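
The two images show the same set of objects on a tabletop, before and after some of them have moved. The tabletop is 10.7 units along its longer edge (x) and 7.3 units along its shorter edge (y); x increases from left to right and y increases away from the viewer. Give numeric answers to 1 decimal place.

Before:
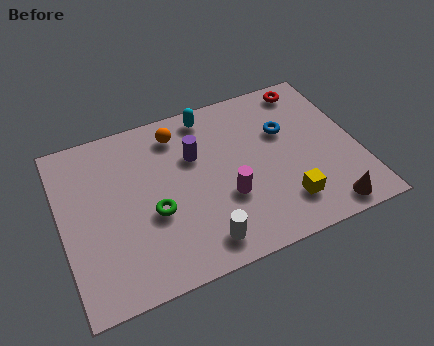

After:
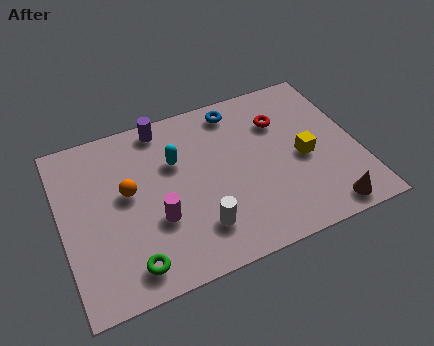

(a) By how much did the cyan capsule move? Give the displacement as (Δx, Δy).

(-1.4, -1.6)

The cyan capsule was at about (5.6, 6.4) and moved to about (4.2, 4.8).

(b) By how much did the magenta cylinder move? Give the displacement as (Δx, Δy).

(-2.5, 0.0)

From the two frames, the magenta cylinder sits at roughly (5.8, 2.6) before and (3.3, 2.6) after.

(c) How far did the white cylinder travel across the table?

0.6

The white cylinder moved from about (4.7, 1.1) to (4.7, 1.7), a distance of √(0.0² + 0.6²) ≈ 0.6.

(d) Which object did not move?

the brown cone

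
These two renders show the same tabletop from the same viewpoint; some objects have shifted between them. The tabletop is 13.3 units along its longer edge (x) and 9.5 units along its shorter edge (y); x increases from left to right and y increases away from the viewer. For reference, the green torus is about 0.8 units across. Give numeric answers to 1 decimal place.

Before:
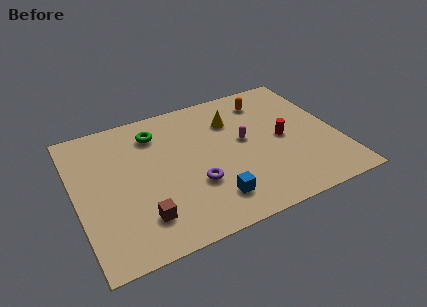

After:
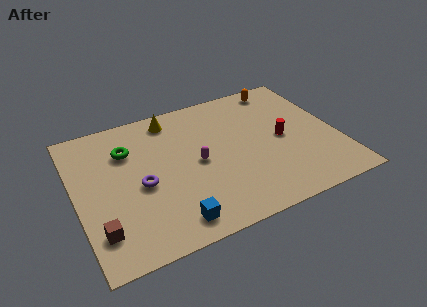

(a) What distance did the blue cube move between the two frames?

2.2

The blue cube was near (6.5, 1.9) before and (4.4, 1.3) after, so it travelled √(2.1² + 0.6²) ≈ 2.2 units.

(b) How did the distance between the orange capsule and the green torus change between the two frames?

+2.6

Before: roughly 5.8 units apart; after: 8.4. That's 2.6 units further apart.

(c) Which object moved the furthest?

the yellow cone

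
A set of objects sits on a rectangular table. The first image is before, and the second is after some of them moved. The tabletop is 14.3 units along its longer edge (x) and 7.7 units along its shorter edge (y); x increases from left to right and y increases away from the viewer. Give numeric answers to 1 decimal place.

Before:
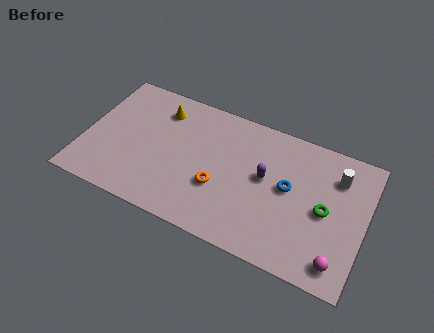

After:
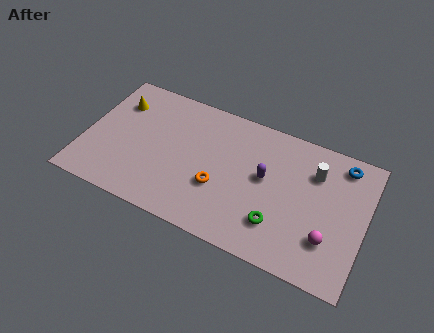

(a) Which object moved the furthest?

the blue torus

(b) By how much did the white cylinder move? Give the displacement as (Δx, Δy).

(-1.1, -0.2)

The white cylinder was at about (12.7, 5.8) and moved to about (11.6, 5.6).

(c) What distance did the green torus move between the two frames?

2.8

The green torus was near (12.3, 3.7) before and (10.1, 2.0) after, so it travelled √(2.2² + 1.7²) ≈ 2.8 units.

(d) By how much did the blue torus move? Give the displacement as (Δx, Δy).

(2.5, 2.4)

From the two frames, the blue torus sits at roughly (10.4, 4.2) before and (12.9, 6.6) after.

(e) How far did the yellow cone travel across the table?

2.2

From (3.6, 6.1) to (1.4, 5.7), the yellow cone covered √(2.2² + 0.4²) ≈ 2.2 units.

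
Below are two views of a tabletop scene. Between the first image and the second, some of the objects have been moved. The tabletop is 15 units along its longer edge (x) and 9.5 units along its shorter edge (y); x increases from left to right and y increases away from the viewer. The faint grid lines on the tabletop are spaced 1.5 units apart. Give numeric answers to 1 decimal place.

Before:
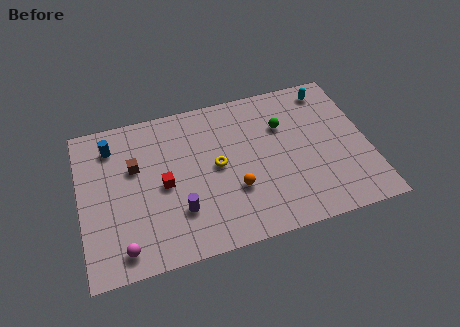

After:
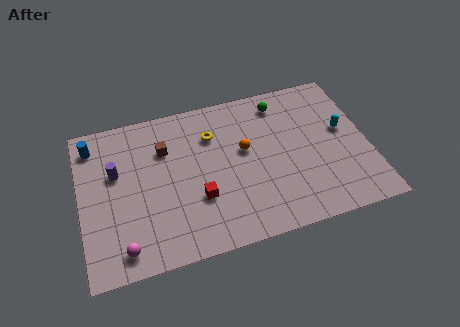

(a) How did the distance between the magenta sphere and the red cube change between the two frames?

+0.5

The distance was about 3.9 in the first image and 4.4 in the second, so they moved 0.5 units further apart.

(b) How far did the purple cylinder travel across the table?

4.5

The purple cylinder was near (5.0, 2.7) before and (1.9, 5.9) after, so it travelled √(3.1² + 3.2²) ≈ 4.5 units.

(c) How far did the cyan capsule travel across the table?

2.8

The cyan capsule moved from about (13.3, 8.2) to (13.8, 5.4), a distance of √(0.5² + 2.8²) ≈ 2.8.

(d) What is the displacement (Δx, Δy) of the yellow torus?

(-0.1, 2.0)

The yellow torus started near (7.1, 4.9) and ended near (7.0, 6.9).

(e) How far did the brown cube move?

1.7

The brown cube was near (2.9, 6.0) before and (4.5, 6.7) after, so it travelled √(1.6² + 0.7²) ≈ 1.7 units.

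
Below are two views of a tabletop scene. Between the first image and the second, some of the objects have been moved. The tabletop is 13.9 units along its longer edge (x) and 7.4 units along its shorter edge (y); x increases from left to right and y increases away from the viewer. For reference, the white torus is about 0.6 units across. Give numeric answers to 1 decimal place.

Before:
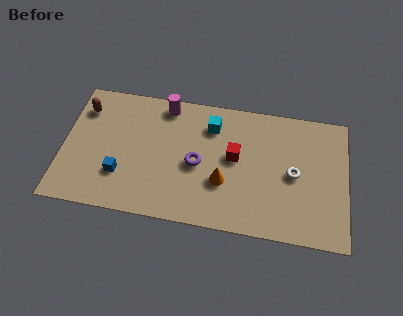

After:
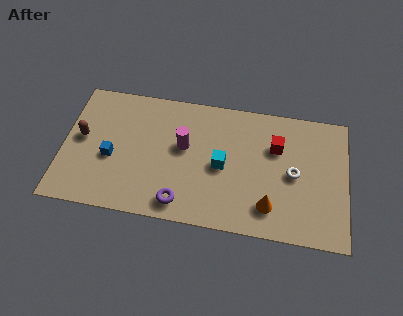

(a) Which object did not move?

the white torus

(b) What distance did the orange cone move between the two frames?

2.5

The orange cone was near (7.9, 2.6) before and (10.2, 1.6) after, so it travelled √(2.3² + 1.0²) ≈ 2.5 units.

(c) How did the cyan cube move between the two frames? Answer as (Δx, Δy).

(0.6, -2.2)

The cyan cube started near (7.2, 5.7) and ended near (7.8, 3.5).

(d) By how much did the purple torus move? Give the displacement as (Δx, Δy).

(-0.7, -2.3)

From the two frames, the purple torus sits at roughly (6.6, 3.4) before and (5.9, 1.1) after.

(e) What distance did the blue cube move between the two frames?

1.0

From (2.9, 2.2) to (2.4, 3.1), the blue cube covered √(0.5² + 0.9²) ≈ 1.0 units.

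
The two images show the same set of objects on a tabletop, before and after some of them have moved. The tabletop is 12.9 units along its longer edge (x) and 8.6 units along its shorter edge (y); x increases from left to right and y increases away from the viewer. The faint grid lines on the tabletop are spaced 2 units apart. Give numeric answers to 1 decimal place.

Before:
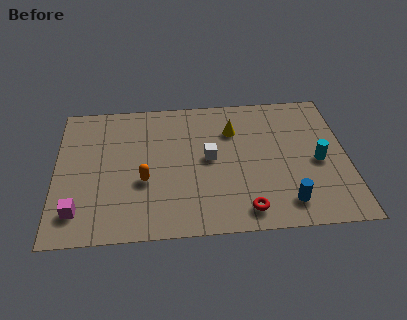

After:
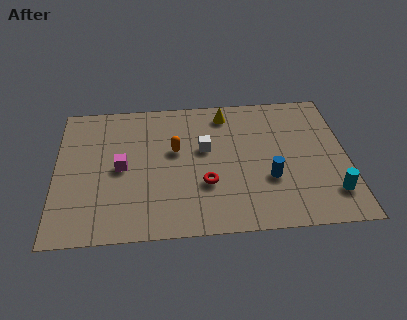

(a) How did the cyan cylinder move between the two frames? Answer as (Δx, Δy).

(0.5, -2.0)

The cyan cylinder was at about (11.6, 3.9) and moved to about (12.1, 1.9).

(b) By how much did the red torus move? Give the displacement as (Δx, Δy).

(-1.7, 1.7)

The red torus started near (8.3, 1.2) and ended near (6.6, 2.9).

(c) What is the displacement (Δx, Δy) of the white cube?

(-0.2, 0.6)

From the two frames, the white cube sits at roughly (6.8, 4.5) before and (6.6, 5.1) after.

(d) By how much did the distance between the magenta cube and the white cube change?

-2.6

Before: roughly 6.4 units apart; after: 3.8. That's 2.6 units closer together.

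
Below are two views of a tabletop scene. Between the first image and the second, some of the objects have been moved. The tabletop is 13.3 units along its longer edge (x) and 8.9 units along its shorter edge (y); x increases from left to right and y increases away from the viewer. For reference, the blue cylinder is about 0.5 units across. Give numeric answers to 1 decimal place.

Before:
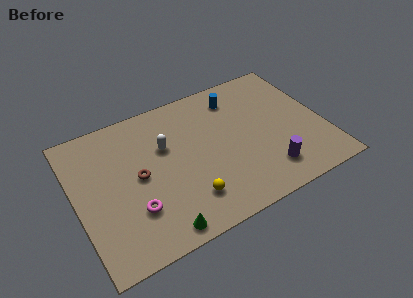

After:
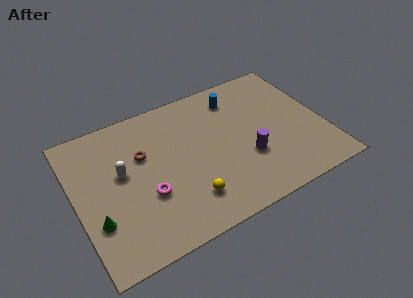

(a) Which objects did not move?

the blue cylinder and the yellow sphere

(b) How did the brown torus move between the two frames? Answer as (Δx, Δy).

(0.4, 1.2)

From the two frames, the brown torus sits at roughly (3.3, 4.5) before and (3.7, 5.7) after.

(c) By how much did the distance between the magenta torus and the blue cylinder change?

-1.0

Before: roughly 7.7 units apart; after: 6.7. That's 1.0 units closer together.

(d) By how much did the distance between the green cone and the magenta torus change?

+0.7

Before: roughly 2.0 units apart; after: 2.7. That's 0.7 units further apart.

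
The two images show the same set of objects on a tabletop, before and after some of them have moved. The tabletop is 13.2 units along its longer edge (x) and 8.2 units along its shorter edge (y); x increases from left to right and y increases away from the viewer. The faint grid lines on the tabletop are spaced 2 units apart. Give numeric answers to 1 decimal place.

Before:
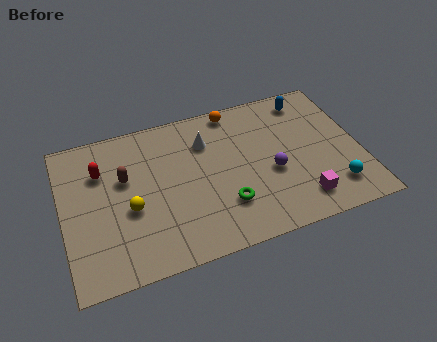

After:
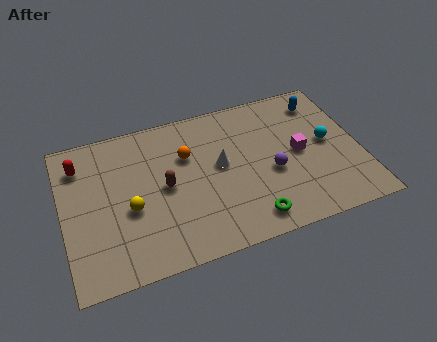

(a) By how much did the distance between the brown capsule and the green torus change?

-0.5

The distance was about 5.0 in the first image and 4.5 in the second, so they moved 0.5 units closer together.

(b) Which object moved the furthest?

the orange sphere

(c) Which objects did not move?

the yellow sphere and the purple sphere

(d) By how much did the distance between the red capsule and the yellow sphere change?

+1.0

The distance was about 2.6 in the first image and 3.6 in the second, so they moved 1.0 units further apart.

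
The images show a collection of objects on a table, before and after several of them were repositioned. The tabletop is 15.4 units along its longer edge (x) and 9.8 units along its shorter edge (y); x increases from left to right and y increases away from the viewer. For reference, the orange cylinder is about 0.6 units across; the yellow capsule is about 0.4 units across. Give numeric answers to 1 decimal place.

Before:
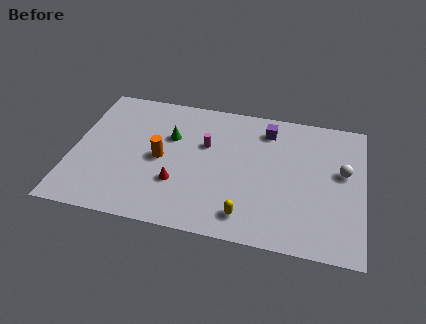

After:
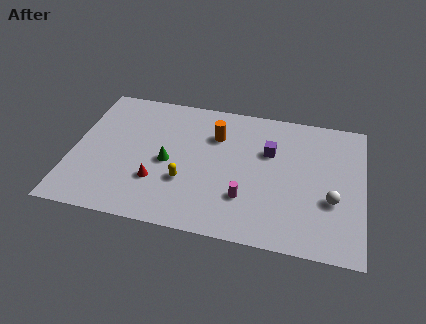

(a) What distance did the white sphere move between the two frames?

2.2

The white sphere was near (14.3, 5.7) before and (13.8, 3.6) after, so it travelled √(0.5² + 2.1²) ≈ 2.2 units.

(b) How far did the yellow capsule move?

3.7

The yellow capsule moved from about (9.4, 1.6) to (6.1, 3.3), a distance of √(3.3² + 1.7²) ≈ 3.7.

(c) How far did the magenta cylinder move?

4.1

The magenta cylinder was near (7.0, 6.2) before and (9.3, 2.8) after, so it travelled √(2.3² + 3.4²) ≈ 4.1 units.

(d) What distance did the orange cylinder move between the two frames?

3.6

The orange cylinder moved from about (4.7, 4.7) to (7.5, 7.0), a distance of √(2.8² + 2.3²) ≈ 3.6.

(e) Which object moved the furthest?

the magenta cylinder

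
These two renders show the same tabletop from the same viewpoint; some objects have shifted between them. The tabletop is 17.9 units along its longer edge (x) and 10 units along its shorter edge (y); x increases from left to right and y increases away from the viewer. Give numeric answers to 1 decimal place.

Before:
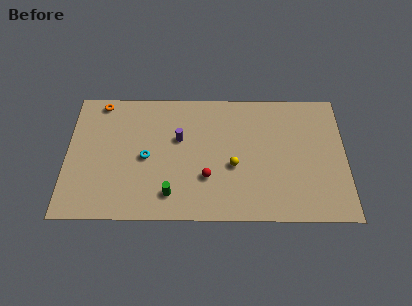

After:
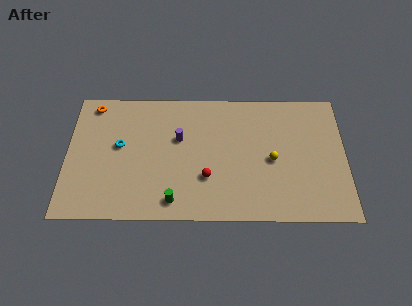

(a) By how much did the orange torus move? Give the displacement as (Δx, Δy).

(-0.5, -0.2)

The orange torus started near (2.1, 9.0) and ended near (1.6, 8.8).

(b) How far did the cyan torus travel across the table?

1.9

From (5.1, 4.7) to (3.4, 5.6), the cyan torus covered √(1.7² + 0.9²) ≈ 1.9 units.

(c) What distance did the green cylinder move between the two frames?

0.5

From (6.7, 1.9) to (6.9, 1.4), the green cylinder covered √(0.2² + 0.5²) ≈ 0.5 units.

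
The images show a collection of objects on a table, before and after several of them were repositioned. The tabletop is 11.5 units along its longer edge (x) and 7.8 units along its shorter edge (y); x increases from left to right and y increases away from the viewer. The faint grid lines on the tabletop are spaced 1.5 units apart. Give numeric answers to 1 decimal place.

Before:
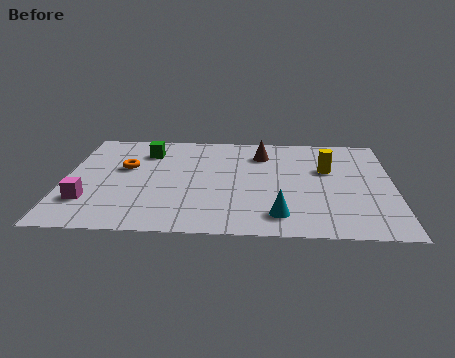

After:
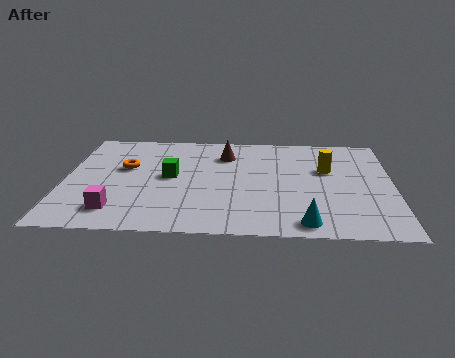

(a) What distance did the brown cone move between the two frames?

1.3

The brown cone was near (6.9, 6.0) before and (5.6, 5.9) after, so it travelled √(1.3² + 0.1²) ≈ 1.3 units.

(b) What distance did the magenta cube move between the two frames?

1.2

From (0.9, 2.1) to (1.9, 1.5), the magenta cube covered √(1.0² + 0.6²) ≈ 1.2 units.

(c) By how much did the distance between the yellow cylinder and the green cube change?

-0.9

The distance was about 6.5 in the first image and 5.6 in the second, so they moved 0.9 units closer together.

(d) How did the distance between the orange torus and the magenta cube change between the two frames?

+0.3

They were about 2.9 units apart before and 3.2 after — 0.3 units further apart.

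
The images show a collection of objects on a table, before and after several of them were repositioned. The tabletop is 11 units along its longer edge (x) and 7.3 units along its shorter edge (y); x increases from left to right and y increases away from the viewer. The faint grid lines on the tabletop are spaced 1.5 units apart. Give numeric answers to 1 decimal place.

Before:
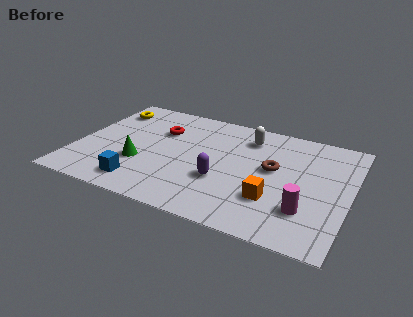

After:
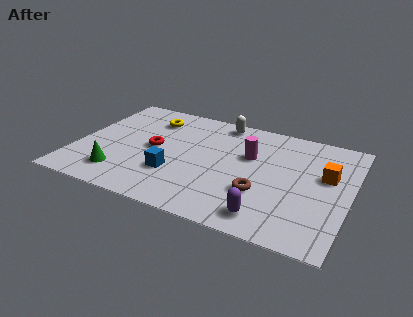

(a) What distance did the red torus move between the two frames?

1.3

From (3.2, 5.0) to (3.1, 3.7), the red torus covered √(0.1² + 1.3²) ≈ 1.3 units.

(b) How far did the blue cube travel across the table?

1.6

The blue cube was near (2.9, 1.2) before and (4.1, 2.3) after, so it travelled √(1.2² + 1.1²) ≈ 1.6 units.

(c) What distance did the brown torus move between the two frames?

1.7

The brown torus moved from about (7.9, 4.1) to (7.6, 2.4), a distance of √(0.3² + 1.7²) ≈ 1.7.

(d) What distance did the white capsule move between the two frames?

1.4

The white capsule moved from about (6.7, 5.8) to (5.5, 6.5), a distance of √(1.2² + 0.7²) ≈ 1.4.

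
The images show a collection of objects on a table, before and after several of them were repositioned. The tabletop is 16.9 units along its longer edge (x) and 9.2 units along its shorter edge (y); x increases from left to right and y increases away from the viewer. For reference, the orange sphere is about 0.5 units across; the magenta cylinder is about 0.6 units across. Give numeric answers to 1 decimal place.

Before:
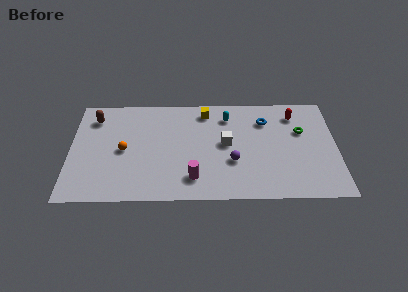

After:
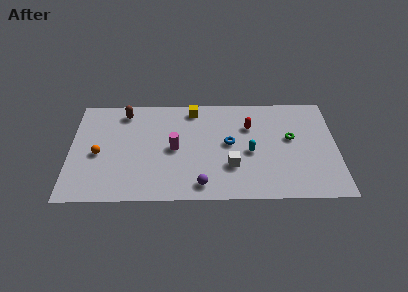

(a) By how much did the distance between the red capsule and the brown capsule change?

-4.7

The distance was about 12.8 in the first image and 8.1 in the second, so they moved 4.7 units closer together.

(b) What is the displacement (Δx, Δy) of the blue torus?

(-2.3, -2.0)

From the two frames, the blue torus sits at roughly (12.4, 6.9) before and (10.1, 4.9) after.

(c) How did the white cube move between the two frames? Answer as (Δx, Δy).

(0.3, -2.0)

The white cube was at about (9.9, 4.9) and moved to about (10.2, 2.9).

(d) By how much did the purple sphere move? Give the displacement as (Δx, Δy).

(-2.0, -2.0)

The purple sphere was at about (10.3, 3.3) and moved to about (8.3, 1.3).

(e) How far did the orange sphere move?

1.6

From (3.4, 4.4) to (1.8, 4.1), the orange sphere covered √(1.6² + 0.3²) ≈ 1.6 units.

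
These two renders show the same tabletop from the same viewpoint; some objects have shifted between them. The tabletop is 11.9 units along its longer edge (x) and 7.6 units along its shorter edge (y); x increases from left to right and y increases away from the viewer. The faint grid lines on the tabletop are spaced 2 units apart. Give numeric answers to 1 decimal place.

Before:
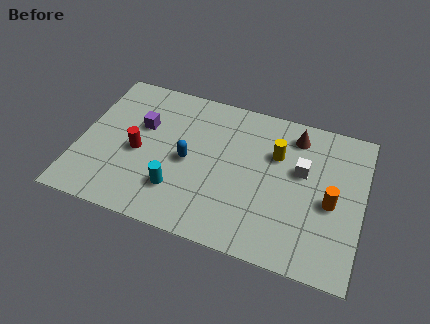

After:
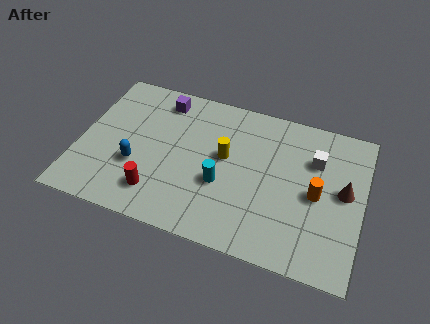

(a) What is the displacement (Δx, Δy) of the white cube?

(0.5, 0.7)

The white cube started near (9.3, 4.6) and ended near (9.8, 5.3).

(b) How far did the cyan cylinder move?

2.0

The cyan cylinder was near (4.3, 2.0) before and (6.1, 2.9) after, so it travelled √(1.8² + 0.9²) ≈ 2.0 units.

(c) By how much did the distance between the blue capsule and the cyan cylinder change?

+2.0

They were about 1.6 units apart before and 3.6 after — 2.0 units further apart.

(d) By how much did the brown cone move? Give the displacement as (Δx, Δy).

(2.2, -2.2)

From the two frames, the brown cone sits at roughly (8.9, 6.3) before and (11.1, 4.1) after.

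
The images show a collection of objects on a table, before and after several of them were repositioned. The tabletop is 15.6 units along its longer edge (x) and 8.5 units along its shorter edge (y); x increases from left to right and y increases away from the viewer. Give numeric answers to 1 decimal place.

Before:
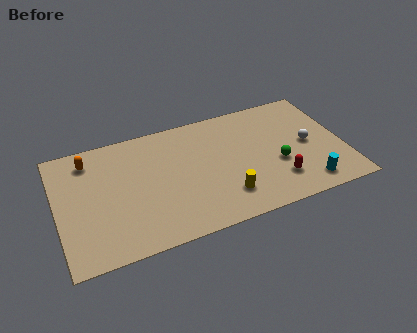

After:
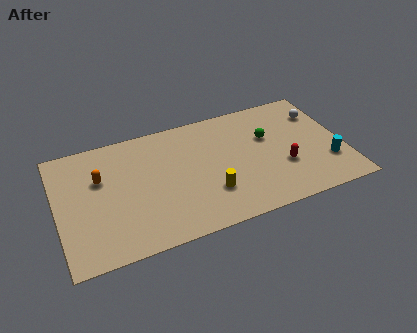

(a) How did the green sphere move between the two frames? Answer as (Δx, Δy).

(-0.3, 2.1)

The green sphere was at about (11.9, 3.3) and moved to about (11.6, 5.4).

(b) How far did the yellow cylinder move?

0.9

The yellow cylinder was near (8.9, 2.0) before and (8.1, 2.5) after, so it travelled √(0.8² + 0.5²) ≈ 0.9 units.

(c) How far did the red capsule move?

1.0

From (11.8, 2.1) to (12.2, 3.0), the red capsule covered √(0.4² + 0.9²) ≈ 1.0 units.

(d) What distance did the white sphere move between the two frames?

2.3

The white sphere moved from about (13.7, 4.2) to (14.6, 6.3), a distance of √(0.9² + 2.1²) ≈ 2.3.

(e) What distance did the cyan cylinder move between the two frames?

1.8

The cyan cylinder was near (13.3, 1.3) before and (14.6, 2.5) after, so it travelled √(1.3² + 1.2²) ≈ 1.8 units.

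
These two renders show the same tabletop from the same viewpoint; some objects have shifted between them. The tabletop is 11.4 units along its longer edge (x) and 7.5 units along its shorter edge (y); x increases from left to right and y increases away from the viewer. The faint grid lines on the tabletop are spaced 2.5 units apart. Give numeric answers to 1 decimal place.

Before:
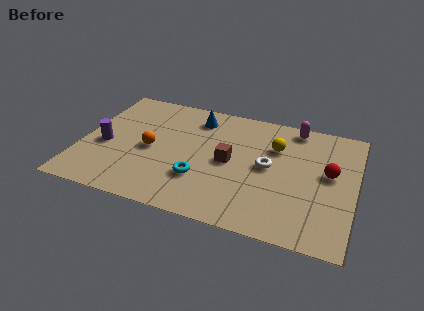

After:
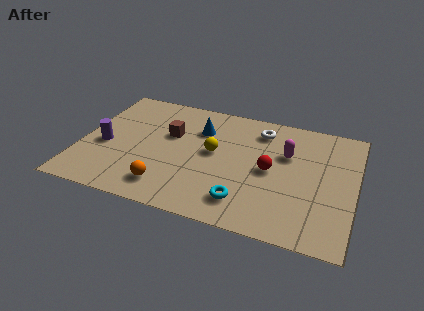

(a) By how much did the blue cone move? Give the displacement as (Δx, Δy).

(0.2, -0.7)

From the two frames, the blue cone sits at roughly (4.6, 6.1) before and (4.8, 5.4) after.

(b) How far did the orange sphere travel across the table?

2.3

From (2.9, 3.5) to (3.8, 1.4), the orange sphere covered √(0.9² + 2.1²) ≈ 2.3 units.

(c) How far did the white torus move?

2.3

The white torus moved from about (7.8, 3.9) to (7.3, 6.1), a distance of √(0.5² + 2.2²) ≈ 2.3.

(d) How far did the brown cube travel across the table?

2.8

The brown cube moved from about (6.2, 3.7) to (3.6, 4.7), a distance of √(2.6² + 1.0²) ≈ 2.8.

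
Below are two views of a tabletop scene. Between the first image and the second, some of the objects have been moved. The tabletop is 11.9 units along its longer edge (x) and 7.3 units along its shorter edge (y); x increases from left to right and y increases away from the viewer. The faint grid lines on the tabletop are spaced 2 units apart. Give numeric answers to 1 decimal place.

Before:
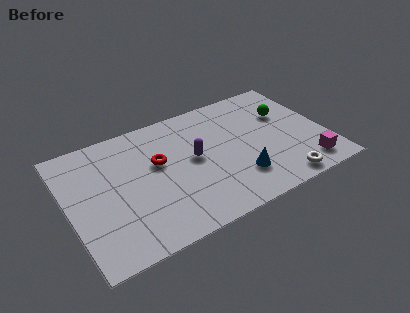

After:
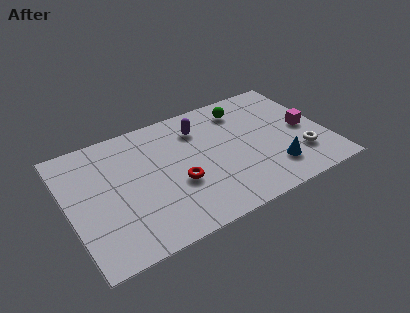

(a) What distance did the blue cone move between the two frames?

1.6

The blue cone was near (7.6, 1.9) before and (9.2, 1.7) after, so it travelled √(1.6² + 0.2²) ≈ 1.6 units.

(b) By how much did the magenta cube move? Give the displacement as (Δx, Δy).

(0.3, 2.3)

From the two frames, the magenta cube sits at roughly (10.7, 1.2) before and (11.0, 3.5) after.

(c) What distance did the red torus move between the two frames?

1.7

The red torus moved from about (4.2, 4.4) to (4.9, 2.8), a distance of √(0.7² + 1.6²) ≈ 1.7.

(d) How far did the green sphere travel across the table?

2.2

The green sphere was near (10.3, 4.8) before and (8.4, 5.9) after, so it travelled √(1.9² + 1.1²) ≈ 2.2 units.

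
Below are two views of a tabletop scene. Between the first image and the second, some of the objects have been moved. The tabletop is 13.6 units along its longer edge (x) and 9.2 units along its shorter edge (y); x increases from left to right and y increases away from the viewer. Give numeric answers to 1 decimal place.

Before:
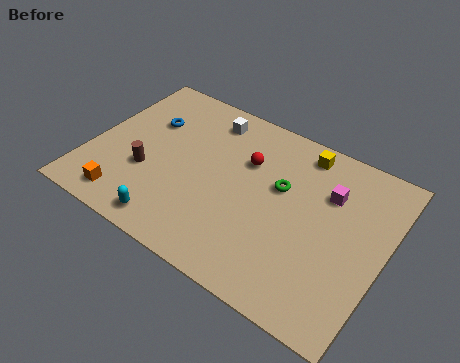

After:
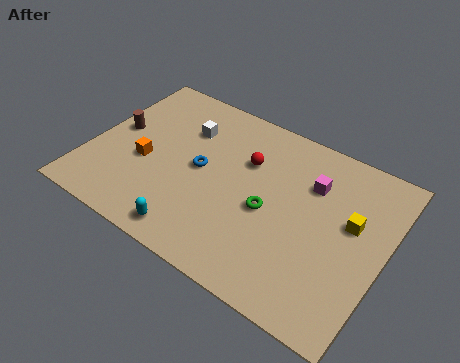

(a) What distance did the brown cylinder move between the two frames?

2.5

From (2.8, 3.3) to (1.0, 5.0), the brown cylinder covered √(1.8² + 1.7²) ≈ 2.5 units.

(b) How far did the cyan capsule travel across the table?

1.0

The cyan capsule moved from about (4.4, 1.1) to (5.4, 1.1), a distance of √(1.0² + 0.0²) ≈ 1.0.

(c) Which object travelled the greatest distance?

the yellow cube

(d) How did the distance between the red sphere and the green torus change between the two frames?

+0.7

They were about 1.8 units apart before and 2.5 after — 0.7 units further apart.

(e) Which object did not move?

the red sphere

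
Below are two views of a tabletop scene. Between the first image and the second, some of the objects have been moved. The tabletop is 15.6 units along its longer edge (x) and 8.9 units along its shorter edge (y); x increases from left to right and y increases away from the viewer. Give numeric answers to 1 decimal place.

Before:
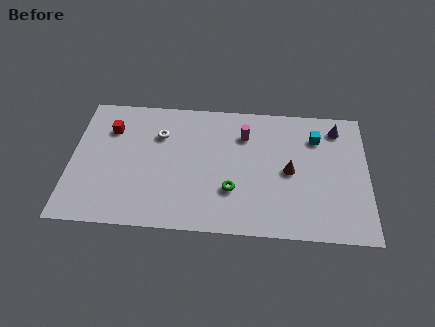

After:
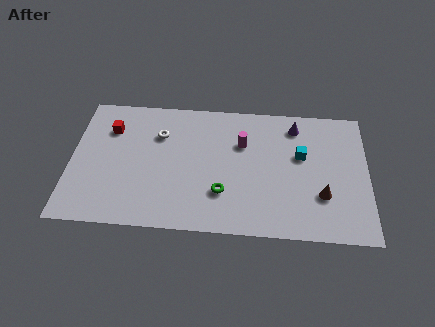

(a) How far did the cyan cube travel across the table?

1.5

From (12.9, 6.7) to (12.1, 5.4), the cyan cube covered √(0.8² + 1.3²) ≈ 1.5 units.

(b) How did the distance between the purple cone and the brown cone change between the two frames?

+0.8

The distance was about 4.0 in the first image and 4.8 in the second, so they moved 0.8 units further apart.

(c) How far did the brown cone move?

2.3

The brown cone moved from about (11.5, 4.3) to (13.2, 2.8), a distance of √(1.7² + 1.5²) ≈ 2.3.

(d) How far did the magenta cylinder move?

0.6

The magenta cylinder was near (9.1, 6.6) before and (9.0, 6.0) after, so it travelled √(0.1² + 0.6²) ≈ 0.6 units.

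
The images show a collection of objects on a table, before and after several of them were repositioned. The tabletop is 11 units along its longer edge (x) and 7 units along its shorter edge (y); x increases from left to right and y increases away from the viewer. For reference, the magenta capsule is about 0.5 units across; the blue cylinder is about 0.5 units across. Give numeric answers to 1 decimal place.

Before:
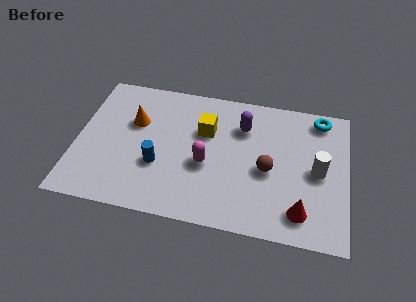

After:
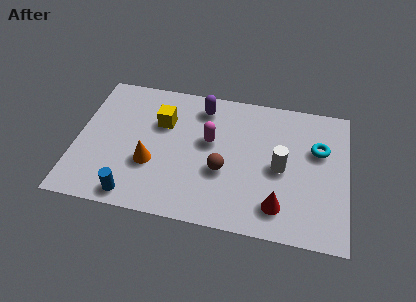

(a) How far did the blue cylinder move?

1.9

The blue cylinder moved from about (3.4, 2.5) to (2.5, 0.8), a distance of √(0.9² + 1.7²) ≈ 1.9.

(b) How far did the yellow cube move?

1.8

The yellow cube was near (5.2, 4.6) before and (3.4, 4.7) after, so it travelled √(1.8² + 0.1²) ≈ 1.8 units.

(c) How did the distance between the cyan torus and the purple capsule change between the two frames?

+1.7

Before: roughly 3.3 units apart; after: 5.0. That's 1.7 units further apart.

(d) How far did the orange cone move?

2.2

The orange cone moved from about (2.3, 4.5) to (3.1, 2.5), a distance of √(0.8² + 2.0²) ≈ 2.2.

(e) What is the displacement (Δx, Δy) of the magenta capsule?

(0.1, 1.2)

The magenta capsule started near (5.3, 2.9) and ended near (5.4, 4.1).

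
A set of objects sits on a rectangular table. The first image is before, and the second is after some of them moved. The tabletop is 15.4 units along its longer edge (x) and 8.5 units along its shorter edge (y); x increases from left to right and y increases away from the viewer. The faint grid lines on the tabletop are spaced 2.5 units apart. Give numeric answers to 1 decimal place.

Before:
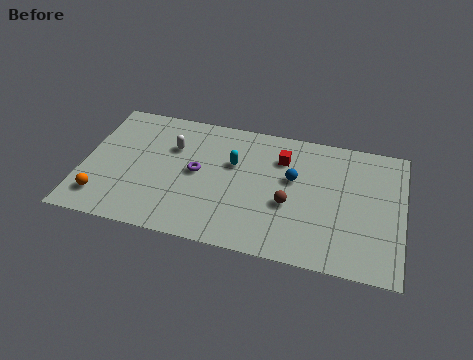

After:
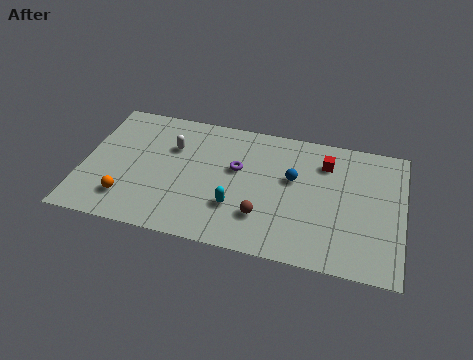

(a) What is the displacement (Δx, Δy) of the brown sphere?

(-1.2, -1.1)

The brown sphere was at about (10.0, 3.4) and moved to about (8.8, 2.3).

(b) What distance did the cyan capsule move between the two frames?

2.8

The cyan capsule moved from about (7.2, 5.4) to (7.5, 2.6), a distance of √(0.3² + 2.8²) ≈ 2.8.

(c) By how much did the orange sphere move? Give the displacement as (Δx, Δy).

(1.2, 0.2)

The orange sphere started near (1.1, 1.7) and ended near (2.3, 1.9).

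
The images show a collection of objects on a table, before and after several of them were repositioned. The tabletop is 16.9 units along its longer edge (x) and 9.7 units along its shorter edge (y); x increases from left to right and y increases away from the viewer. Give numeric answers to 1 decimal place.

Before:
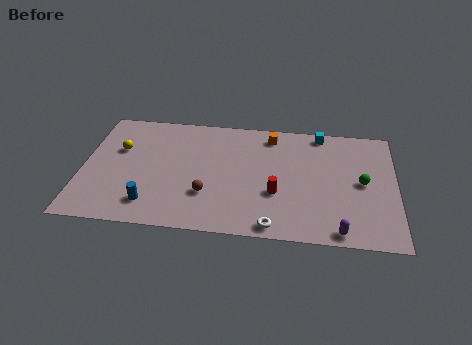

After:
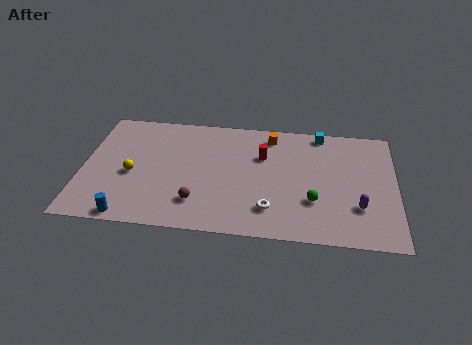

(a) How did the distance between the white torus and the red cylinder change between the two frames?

+1.7

Before: roughly 2.6 units apart; after: 4.3. That's 1.7 units further apart.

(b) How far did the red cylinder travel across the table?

3.1

From (10.5, 3.5) to (9.7, 6.5), the red cylinder covered √(0.8² + 3.0²) ≈ 3.1 units.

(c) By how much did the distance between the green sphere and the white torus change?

-3.7

The distance was about 6.2 in the first image and 2.5 in the second, so they moved 3.7 units closer together.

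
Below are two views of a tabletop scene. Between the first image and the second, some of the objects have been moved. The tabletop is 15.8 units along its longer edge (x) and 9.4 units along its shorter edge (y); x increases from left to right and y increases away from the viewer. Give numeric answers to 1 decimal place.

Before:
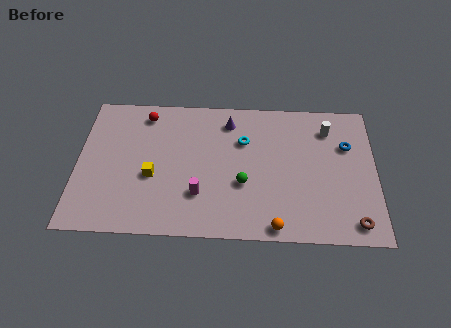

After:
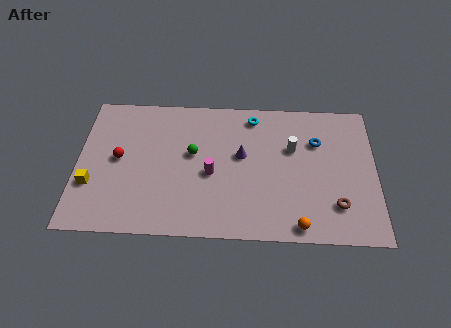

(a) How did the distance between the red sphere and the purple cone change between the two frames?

+2.0

The distance was about 4.5 in the first image and 6.5 in the second, so they moved 2.0 units further apart.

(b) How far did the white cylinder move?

2.4

The white cylinder was near (13.3, 7.4) before and (11.4, 6.0) after, so it travelled √(1.9² + 1.4²) ≈ 2.4 units.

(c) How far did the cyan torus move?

1.8

From (8.8, 6.4) to (9.3, 8.1), the cyan torus covered √(0.5² + 1.7²) ≈ 1.8 units.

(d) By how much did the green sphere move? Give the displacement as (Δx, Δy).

(-2.7, 1.9)

The green sphere started near (8.8, 3.5) and ended near (6.1, 5.4).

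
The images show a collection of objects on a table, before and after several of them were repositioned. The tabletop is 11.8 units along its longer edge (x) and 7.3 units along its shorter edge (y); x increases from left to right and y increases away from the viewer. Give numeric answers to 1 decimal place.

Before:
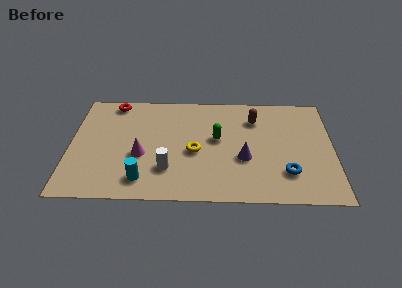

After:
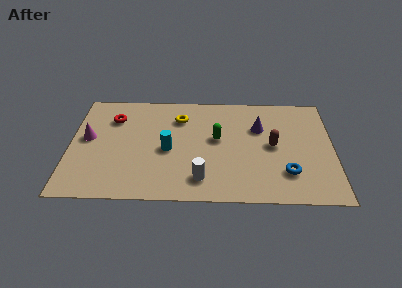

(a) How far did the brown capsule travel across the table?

2.0

From (8.3, 5.5) to (9.1, 3.7), the brown capsule covered √(0.8² + 1.8²) ≈ 2.0 units.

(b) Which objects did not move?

the blue torus and the green capsule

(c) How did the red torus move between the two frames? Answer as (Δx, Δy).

(0.0, -1.1)

The red torus started near (1.9, 6.5) and ended near (1.9, 5.4).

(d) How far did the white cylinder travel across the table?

1.6

The white cylinder moved from about (4.4, 2.0) to (5.9, 1.4), a distance of √(1.5² + 0.6²) ≈ 1.6.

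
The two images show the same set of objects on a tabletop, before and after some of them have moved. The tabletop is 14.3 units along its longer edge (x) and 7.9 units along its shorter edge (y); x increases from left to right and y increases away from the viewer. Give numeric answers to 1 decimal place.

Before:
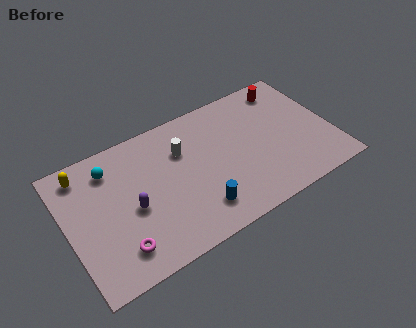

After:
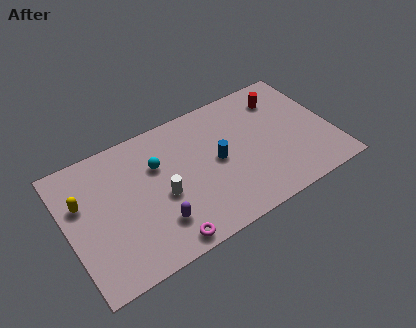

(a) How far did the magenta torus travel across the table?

2.4

The magenta torus was near (2.4, 1.6) before and (4.7, 0.8) after, so it travelled √(2.3² + 0.8²) ≈ 2.4 units.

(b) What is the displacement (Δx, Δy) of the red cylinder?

(-0.4, -0.5)

The red cylinder started near (12.4, 6.7) and ended near (12.0, 6.2).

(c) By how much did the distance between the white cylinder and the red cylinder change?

+1.4

They were about 6.1 units apart before and 7.5 after — 1.4 units further apart.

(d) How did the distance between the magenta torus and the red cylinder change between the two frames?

-2.1

Before: roughly 11.2 units apart; after: 9.1. That's 2.1 units closer together.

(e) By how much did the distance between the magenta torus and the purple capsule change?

-0.9

Before: roughly 2.1 units apart; after: 1.2. That's 0.9 units closer together.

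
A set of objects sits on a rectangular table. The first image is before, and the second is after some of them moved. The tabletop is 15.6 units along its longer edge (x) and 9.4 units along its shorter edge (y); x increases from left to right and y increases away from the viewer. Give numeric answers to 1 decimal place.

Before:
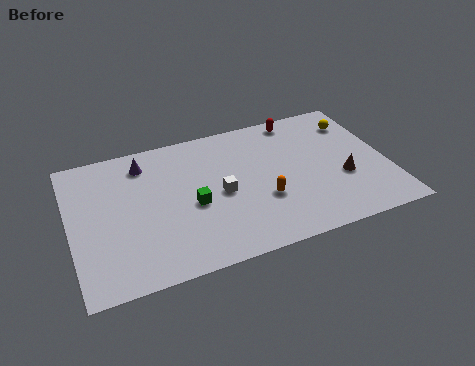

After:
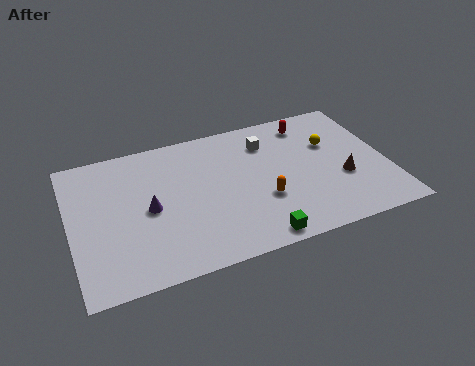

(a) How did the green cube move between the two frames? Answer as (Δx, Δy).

(2.8, -3.2)

The green cube started near (5.9, 4.1) and ended near (8.7, 0.9).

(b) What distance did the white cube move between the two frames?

3.8

The white cube moved from about (7.3, 4.4) to (9.9, 7.2), a distance of √(2.6² + 2.8²) ≈ 3.8.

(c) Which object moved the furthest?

the green cube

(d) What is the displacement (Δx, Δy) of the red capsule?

(0.5, -0.5)

The red capsule started near (11.6, 8.4) and ended near (12.1, 7.9).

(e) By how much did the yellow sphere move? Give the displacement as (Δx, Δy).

(-1.4, -1.2)

The yellow sphere was at about (14.4, 7.3) and moved to about (13.0, 6.1).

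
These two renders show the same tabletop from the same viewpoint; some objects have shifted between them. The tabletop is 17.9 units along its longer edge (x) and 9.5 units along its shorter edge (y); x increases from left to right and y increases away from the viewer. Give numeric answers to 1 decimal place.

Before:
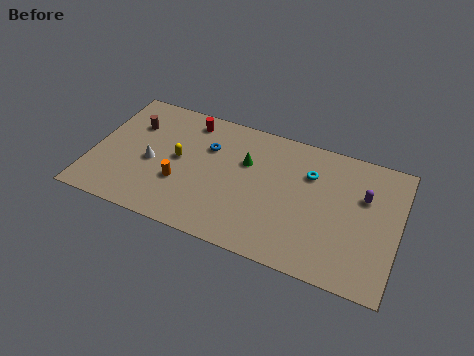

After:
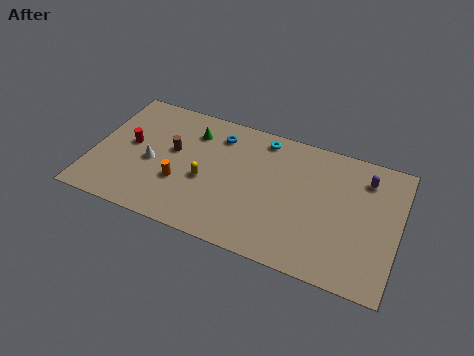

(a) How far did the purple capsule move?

1.3

The purple capsule moved from about (15.8, 6.2) to (15.8, 7.5), a distance of √(0.0² + 1.3²) ≈ 1.3.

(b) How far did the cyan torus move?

3.3

The cyan torus was near (12.6, 6.7) before and (9.7, 8.3) after, so it travelled √(2.9² + 1.6²) ≈ 3.3 units.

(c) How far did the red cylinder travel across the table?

4.4

The red cylinder moved from about (5.3, 8.1) to (2.1, 5.1), a distance of √(3.2² + 3.0²) ≈ 4.4.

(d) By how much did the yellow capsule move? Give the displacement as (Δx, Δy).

(1.7, -1.0)

From the two frames, the yellow capsule sits at roughly (5.0, 5.0) before and (6.7, 4.0) after.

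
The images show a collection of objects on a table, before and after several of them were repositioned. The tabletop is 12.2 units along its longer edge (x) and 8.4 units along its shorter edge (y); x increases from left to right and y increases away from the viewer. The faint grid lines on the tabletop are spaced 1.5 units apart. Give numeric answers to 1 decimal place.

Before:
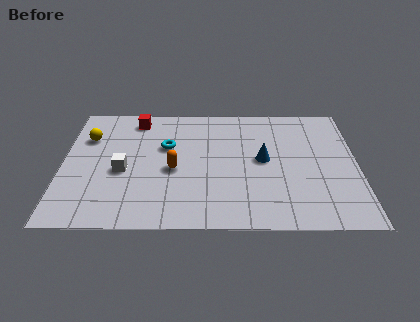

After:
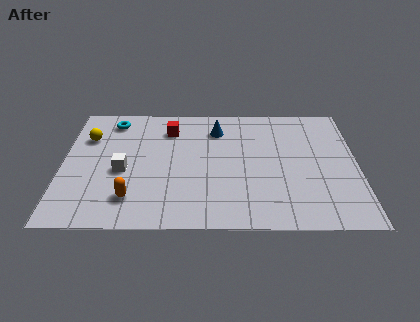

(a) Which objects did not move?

the yellow sphere and the white cube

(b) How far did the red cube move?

1.6

From (3.0, 7.2) to (4.4, 6.5), the red cube covered √(1.4² + 0.7²) ≈ 1.6 units.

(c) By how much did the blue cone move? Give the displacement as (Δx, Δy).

(-1.9, 2.1)

The blue cone was at about (8.3, 4.4) and moved to about (6.4, 6.5).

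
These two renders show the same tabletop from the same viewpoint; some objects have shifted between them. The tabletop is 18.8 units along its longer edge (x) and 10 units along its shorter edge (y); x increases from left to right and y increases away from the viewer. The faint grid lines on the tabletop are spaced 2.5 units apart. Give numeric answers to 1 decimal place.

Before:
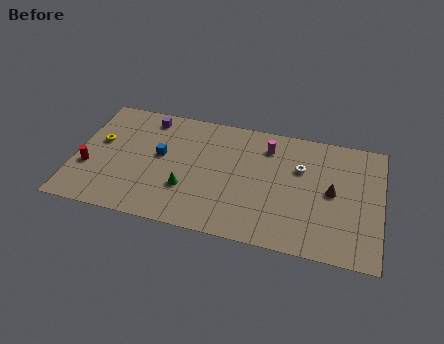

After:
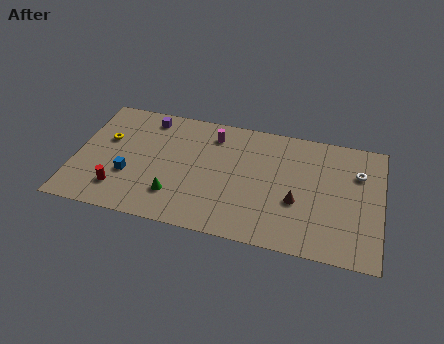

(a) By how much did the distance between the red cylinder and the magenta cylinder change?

-3.6

They were about 11.6 units apart before and 8.0 after — 3.6 units closer together.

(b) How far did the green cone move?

1.0

From (7.0, 3.2) to (6.3, 2.5), the green cone covered √(0.7² + 0.7²) ≈ 1.0 units.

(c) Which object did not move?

the purple cube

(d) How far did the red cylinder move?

2.4

The red cylinder was near (0.9, 3.6) before and (2.9, 2.2) after, so it travelled √(2.0² + 1.4²) ≈ 2.4 units.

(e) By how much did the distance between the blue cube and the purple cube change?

+2.0

They were about 3.2 units apart before and 5.2 after — 2.0 units further apart.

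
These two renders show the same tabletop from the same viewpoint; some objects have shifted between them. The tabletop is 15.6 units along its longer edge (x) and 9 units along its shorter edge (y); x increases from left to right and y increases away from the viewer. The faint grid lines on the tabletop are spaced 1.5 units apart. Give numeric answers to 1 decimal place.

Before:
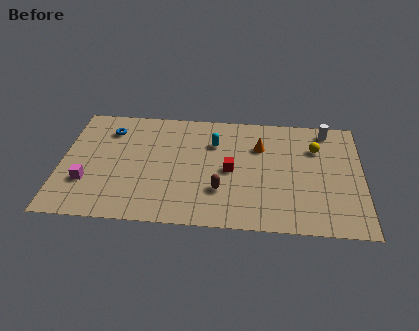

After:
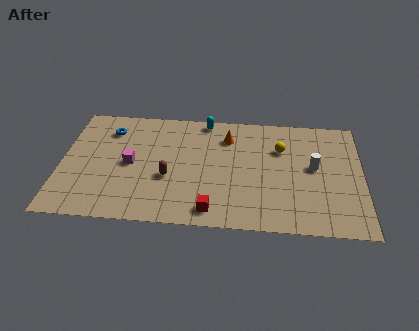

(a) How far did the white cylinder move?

3.1

The white cylinder moved from about (13.8, 7.9) to (13.1, 4.9), a distance of √(0.7² + 3.0²) ≈ 3.1.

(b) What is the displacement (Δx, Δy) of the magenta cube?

(2.2, 1.6)

The magenta cube started near (1.4, 2.8) and ended near (3.6, 4.4).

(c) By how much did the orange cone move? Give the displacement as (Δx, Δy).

(-1.7, 0.6)

From the two frames, the orange cone sits at roughly (10.3, 6.3) before and (8.6, 6.9) after.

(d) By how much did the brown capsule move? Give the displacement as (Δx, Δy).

(-2.7, 0.8)

The brown capsule started near (8.3, 2.7) and ended near (5.6, 3.5).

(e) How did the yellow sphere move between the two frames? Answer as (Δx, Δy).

(-1.8, -0.2)

From the two frames, the yellow sphere sits at roughly (13.2, 6.4) before and (11.4, 6.2) after.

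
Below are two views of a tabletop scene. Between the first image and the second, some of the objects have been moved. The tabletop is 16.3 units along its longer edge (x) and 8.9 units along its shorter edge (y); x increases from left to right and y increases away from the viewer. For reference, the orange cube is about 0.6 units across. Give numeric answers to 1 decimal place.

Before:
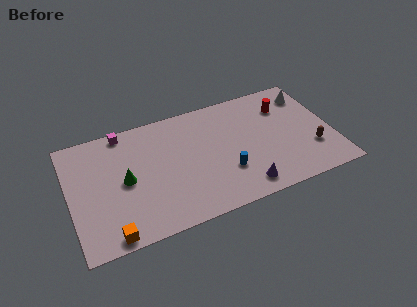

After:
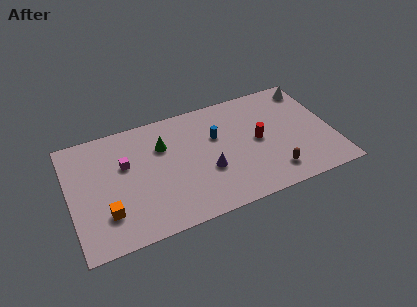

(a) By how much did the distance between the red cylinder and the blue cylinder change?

-2.8

They were about 5.6 units apart before and 2.8 after — 2.8 units closer together.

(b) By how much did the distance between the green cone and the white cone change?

-2.5

They were about 12.1 units apart before and 9.6 after — 2.5 units closer together.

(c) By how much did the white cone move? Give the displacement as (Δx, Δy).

(0.2, 0.5)

The white cone started near (15.2, 7.1) and ended near (15.4, 7.6).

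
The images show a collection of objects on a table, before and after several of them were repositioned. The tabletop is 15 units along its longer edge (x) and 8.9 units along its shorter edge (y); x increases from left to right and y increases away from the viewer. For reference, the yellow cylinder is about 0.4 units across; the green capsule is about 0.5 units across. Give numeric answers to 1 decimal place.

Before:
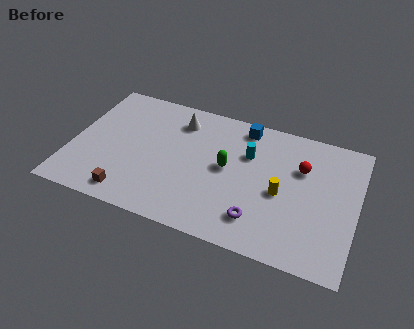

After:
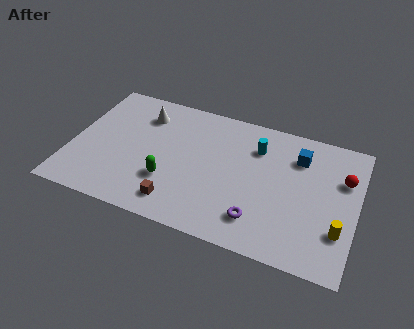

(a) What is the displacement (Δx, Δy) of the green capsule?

(-2.9, -1.9)

From the two frames, the green capsule sits at roughly (8.2, 4.7) before and (5.3, 2.8) after.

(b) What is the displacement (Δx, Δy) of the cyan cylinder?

(0.4, 0.6)

The cyan cylinder started near (9.2, 6.0) and ended near (9.6, 6.6).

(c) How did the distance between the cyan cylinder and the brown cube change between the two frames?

-1.2

Before: roughly 7.5 units apart; after: 6.3. That's 1.2 units closer together.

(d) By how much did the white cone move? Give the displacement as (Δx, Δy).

(-1.9, -0.2)

From the two frames, the white cone sits at roughly (5.4, 7.1) before and (3.5, 6.9) after.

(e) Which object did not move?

the purple torus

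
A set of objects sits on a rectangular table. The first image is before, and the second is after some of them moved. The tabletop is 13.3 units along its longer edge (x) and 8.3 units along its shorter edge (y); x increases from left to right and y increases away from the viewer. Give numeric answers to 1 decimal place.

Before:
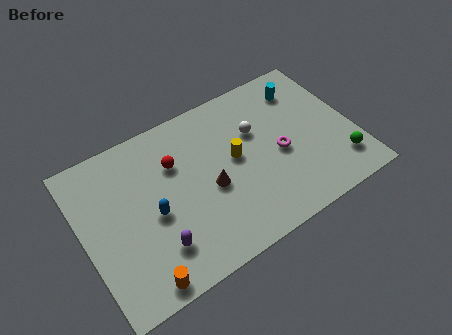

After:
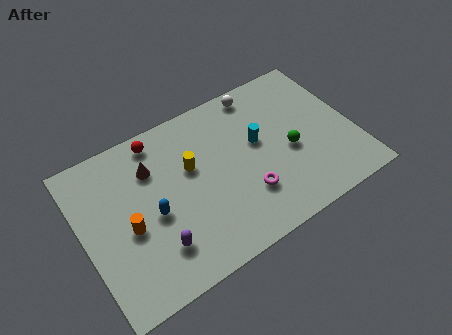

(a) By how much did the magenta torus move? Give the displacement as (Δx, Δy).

(-1.9, -1.3)

From the two frames, the magenta torus sits at roughly (9.6, 3.7) before and (7.7, 2.4) after.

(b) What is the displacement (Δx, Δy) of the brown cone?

(-2.5, 2.4)

From the two frames, the brown cone sits at roughly (6.1, 3.6) before and (3.6, 6.0) after.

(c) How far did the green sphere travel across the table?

2.8

The green sphere was near (12.3, 1.8) before and (10.1, 3.6) after, so it travelled √(2.2² + 1.8²) ≈ 2.8 units.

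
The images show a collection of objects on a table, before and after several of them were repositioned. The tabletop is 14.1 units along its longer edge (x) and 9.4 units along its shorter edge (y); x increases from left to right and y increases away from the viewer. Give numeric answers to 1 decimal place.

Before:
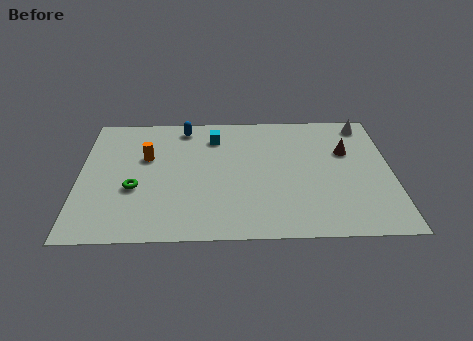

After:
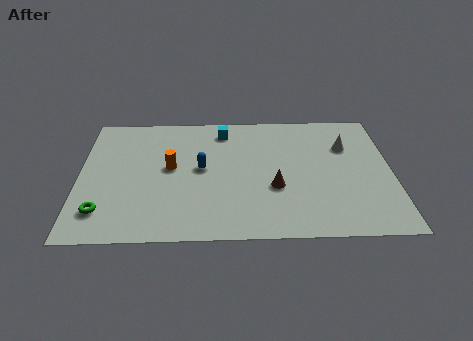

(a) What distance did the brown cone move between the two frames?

4.2

The brown cone was near (12.1, 6.1) before and (8.8, 3.5) after, so it travelled √(3.3² + 2.6²) ≈ 4.2 units.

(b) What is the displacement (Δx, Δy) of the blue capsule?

(0.8, -3.2)

From the two frames, the blue capsule sits at roughly (4.7, 8.2) before and (5.5, 5.0) after.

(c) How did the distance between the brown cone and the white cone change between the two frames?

+2.2

The distance was about 2.3 in the first image and 4.5 in the second, so they moved 2.2 units further apart.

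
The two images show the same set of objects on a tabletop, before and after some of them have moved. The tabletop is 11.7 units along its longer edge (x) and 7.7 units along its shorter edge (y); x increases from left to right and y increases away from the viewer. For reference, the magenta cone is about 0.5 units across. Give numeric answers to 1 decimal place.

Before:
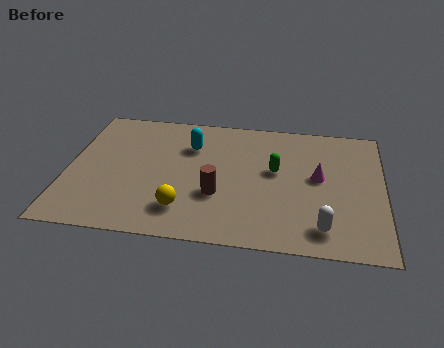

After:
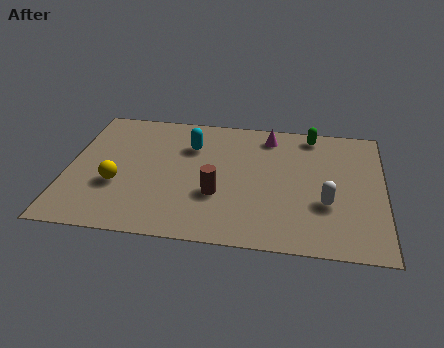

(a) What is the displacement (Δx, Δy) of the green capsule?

(1.3, 2.4)

The green capsule started near (7.7, 4.4) and ended near (9.0, 6.8).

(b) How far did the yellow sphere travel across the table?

2.7

The yellow sphere moved from about (4.4, 1.7) to (1.9, 2.8), a distance of √(2.5² + 1.1²) ≈ 2.7.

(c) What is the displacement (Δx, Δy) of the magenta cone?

(-1.9, 2.3)

The magenta cone was at about (9.3, 4.2) and moved to about (7.4, 6.5).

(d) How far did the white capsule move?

1.4

From (9.5, 1.3) to (9.6, 2.7), the white capsule covered √(0.1² + 1.4²) ≈ 1.4 units.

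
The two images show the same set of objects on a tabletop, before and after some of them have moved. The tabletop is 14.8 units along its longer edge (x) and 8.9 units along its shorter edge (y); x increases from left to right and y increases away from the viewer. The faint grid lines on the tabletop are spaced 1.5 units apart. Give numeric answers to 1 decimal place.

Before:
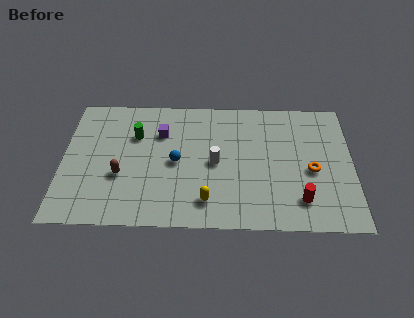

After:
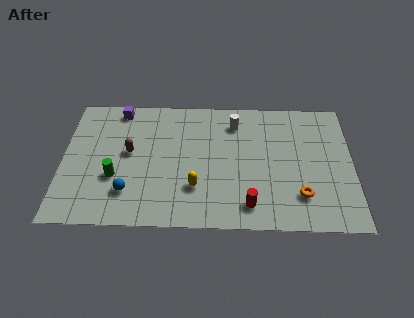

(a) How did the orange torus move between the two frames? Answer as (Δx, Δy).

(-0.6, -1.7)

The orange torus started near (12.7, 3.9) and ended near (12.1, 2.2).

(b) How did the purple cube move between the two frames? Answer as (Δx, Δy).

(-2.2, 1.6)

The purple cube was at about (5.0, 6.3) and moved to about (2.8, 7.9).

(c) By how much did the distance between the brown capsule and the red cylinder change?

-2.2

They were about 9.2 units apart before and 7.0 after — 2.2 units closer together.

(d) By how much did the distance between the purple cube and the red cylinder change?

+0.9

They were about 8.4 units apart before and 9.3 after — 0.9 units further apart.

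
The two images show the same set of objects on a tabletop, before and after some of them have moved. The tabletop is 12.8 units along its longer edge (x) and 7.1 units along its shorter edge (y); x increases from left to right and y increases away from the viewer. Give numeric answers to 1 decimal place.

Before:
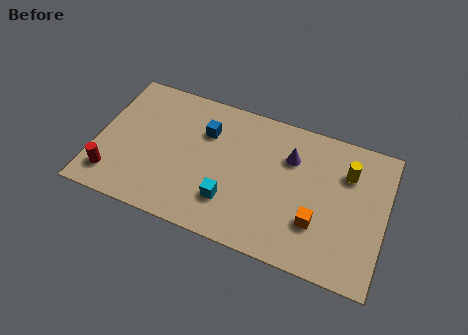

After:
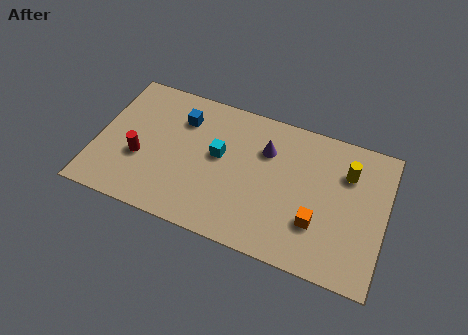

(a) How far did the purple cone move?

1.1

From (8.5, 5.0) to (7.4, 5.0), the purple cone covered √(1.1² + 0.0²) ≈ 1.1 units.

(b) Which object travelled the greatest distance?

the cyan cube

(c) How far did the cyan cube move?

2.2

The cyan cube moved from about (6.1, 1.9) to (5.4, 4.0), a distance of √(0.7² + 2.1²) ≈ 2.2.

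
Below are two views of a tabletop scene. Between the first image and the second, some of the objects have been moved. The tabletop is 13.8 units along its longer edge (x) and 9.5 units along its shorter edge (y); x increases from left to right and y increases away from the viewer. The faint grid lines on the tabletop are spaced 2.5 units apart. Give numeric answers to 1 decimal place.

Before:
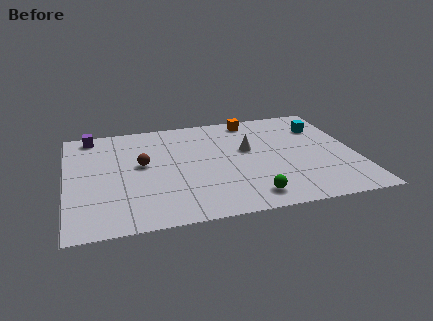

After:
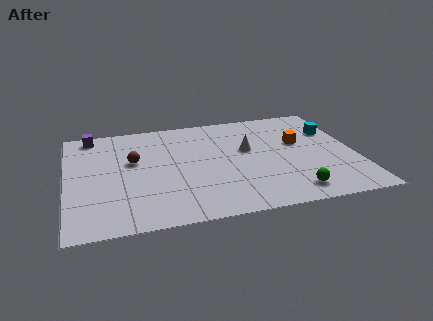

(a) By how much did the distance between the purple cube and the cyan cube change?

+0.6

They were about 11.2 units apart before and 11.8 after — 0.6 units further apart.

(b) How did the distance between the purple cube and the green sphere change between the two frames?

+1.5

Before: roughly 10.1 units apart; after: 11.6. That's 1.5 units further apart.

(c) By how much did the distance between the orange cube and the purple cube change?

+2.5

Before: roughly 7.8 units apart; after: 10.3. That's 2.5 units further apart.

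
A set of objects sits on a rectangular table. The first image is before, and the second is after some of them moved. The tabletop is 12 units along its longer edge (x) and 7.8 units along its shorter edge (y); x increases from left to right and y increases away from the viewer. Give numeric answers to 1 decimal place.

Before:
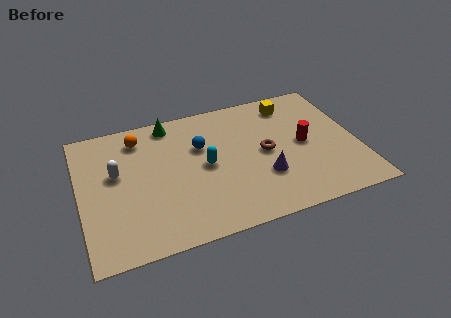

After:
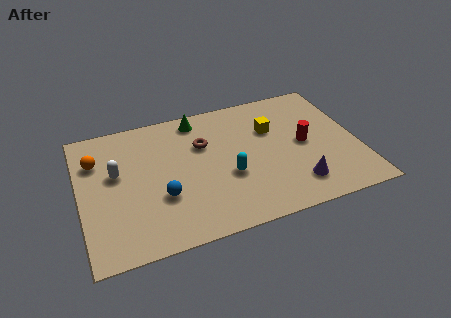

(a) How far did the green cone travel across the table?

1.2

The green cone moved from about (4.1, 6.9) to (5.3, 6.8), a distance of √(1.2² + 0.1²) ≈ 1.2.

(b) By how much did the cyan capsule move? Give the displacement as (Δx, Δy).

(0.9, -0.9)

The cyan capsule was at about (5.4, 3.9) and moved to about (6.3, 3.0).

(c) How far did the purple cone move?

1.6

The purple cone was near (7.8, 2.5) before and (9.1, 1.6) after, so it travelled √(1.3² + 0.9²) ≈ 1.6 units.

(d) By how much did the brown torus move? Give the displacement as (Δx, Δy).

(-2.6, 1.3)

The brown torus was at about (8.0, 3.9) and moved to about (5.4, 5.2).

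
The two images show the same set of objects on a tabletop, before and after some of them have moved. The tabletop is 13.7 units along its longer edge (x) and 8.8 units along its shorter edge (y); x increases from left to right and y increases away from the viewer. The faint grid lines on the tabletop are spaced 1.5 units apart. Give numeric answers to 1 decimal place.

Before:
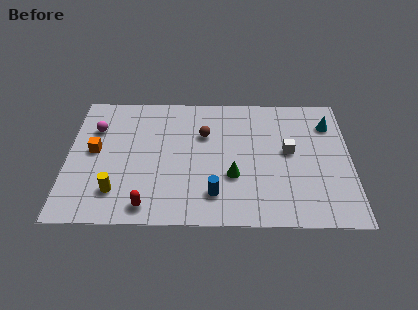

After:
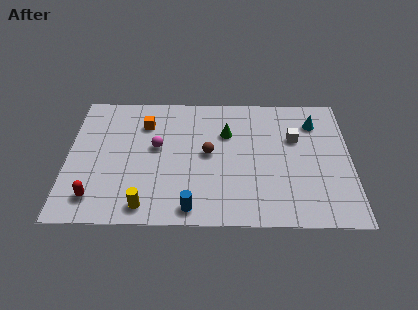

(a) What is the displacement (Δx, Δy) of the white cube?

(0.3, 0.9)

From the two frames, the white cube sits at roughly (10.7, 4.8) before and (11.0, 5.7) after.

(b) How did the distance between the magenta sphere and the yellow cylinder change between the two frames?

-0.4

Before: roughly 4.3 units apart; after: 3.9. That's 0.4 units closer together.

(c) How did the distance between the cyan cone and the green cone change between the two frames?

-1.5

Before: roughly 5.9 units apart; after: 4.4. That's 1.5 units closer together.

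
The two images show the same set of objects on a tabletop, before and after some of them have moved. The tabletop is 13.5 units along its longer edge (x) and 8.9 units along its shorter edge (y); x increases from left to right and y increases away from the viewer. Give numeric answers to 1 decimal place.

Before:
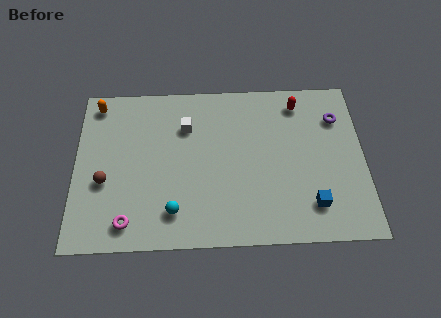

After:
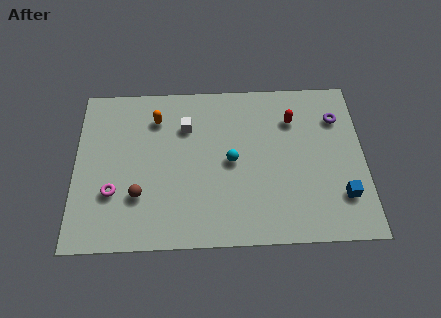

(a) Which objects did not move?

the purple torus and the white cube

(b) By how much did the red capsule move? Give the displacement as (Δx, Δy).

(-0.3, -0.9)

From the two frames, the red capsule sits at roughly (10.5, 7.5) before and (10.2, 6.6) after.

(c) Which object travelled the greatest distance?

the cyan sphere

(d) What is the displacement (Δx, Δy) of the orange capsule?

(2.8, -0.9)

From the two frames, the orange capsule sits at roughly (1.0, 7.8) before and (3.8, 6.9) after.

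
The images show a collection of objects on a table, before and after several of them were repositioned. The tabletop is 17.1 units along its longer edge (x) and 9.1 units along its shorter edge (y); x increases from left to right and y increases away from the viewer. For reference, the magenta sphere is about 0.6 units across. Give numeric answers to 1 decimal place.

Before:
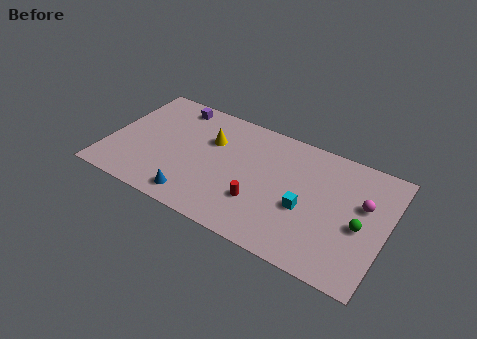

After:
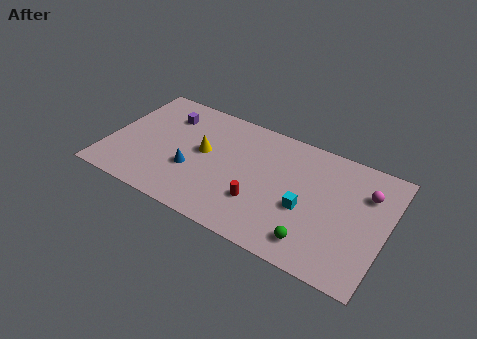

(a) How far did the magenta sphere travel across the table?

0.9

The magenta sphere was near (15.6, 5.6) before and (15.7, 6.5) after, so it travelled √(0.1² + 0.9²) ≈ 0.9 units.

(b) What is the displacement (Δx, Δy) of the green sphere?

(-2.5, -2.4)

From the two frames, the green sphere sits at roughly (15.6, 4.0) before and (13.1, 1.6) after.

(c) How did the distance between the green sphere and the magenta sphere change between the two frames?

+3.9

They were about 1.6 units apart before and 5.5 after — 3.9 units further apart.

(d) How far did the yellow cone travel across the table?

1.1

The yellow cone was near (6.1, 6.1) before and (5.8, 5.0) after, so it travelled √(0.3² + 1.1²) ≈ 1.1 units.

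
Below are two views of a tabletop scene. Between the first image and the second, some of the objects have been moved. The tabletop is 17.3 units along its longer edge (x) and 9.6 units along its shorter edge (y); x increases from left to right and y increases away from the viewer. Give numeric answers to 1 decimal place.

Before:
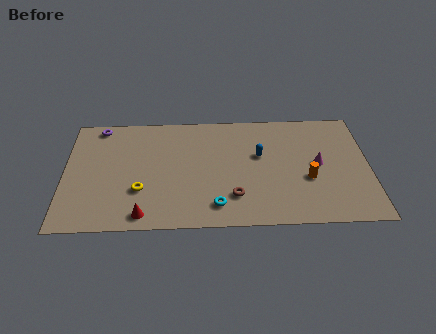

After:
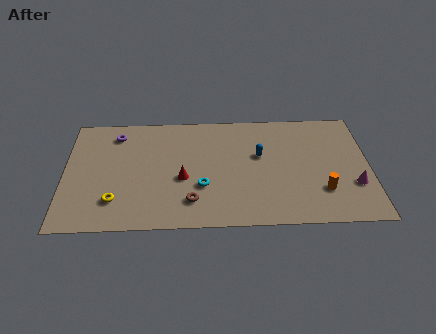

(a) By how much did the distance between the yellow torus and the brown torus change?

-1.0

They were about 5.3 units apart before and 4.3 after — 1.0 units closer together.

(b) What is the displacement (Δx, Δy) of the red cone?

(2.2, 2.9)

The red cone started near (4.5, 1.1) and ended near (6.7, 4.0).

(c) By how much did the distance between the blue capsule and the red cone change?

-3.3

They were about 8.1 units apart before and 4.8 after — 3.3 units closer together.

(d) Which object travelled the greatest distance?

the red cone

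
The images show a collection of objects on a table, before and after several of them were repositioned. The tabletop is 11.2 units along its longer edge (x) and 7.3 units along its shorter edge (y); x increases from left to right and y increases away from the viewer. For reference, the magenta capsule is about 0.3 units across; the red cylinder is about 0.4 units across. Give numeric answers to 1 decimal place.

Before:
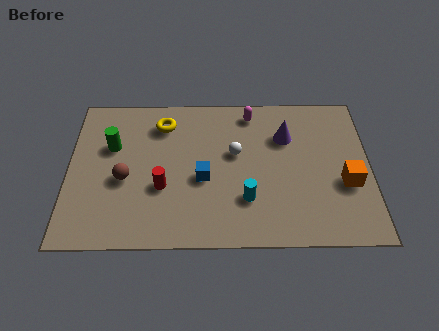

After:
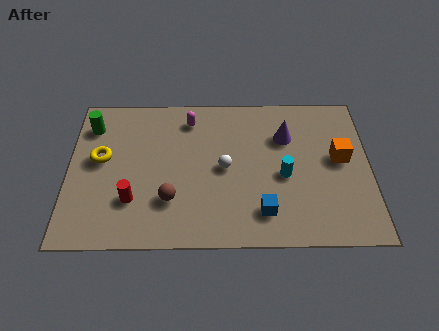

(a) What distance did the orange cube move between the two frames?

1.2

The orange cube was near (10.3, 2.8) before and (10.1, 4.0) after, so it travelled √(0.2² + 1.2²) ≈ 1.2 units.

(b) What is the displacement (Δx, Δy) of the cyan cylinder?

(1.4, 1.1)

The cyan cylinder started near (6.6, 2.1) and ended near (8.0, 3.2).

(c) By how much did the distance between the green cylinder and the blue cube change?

+3.9

Before: roughly 3.8 units apart; after: 7.7. That's 3.9 units further apart.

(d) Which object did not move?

the purple cone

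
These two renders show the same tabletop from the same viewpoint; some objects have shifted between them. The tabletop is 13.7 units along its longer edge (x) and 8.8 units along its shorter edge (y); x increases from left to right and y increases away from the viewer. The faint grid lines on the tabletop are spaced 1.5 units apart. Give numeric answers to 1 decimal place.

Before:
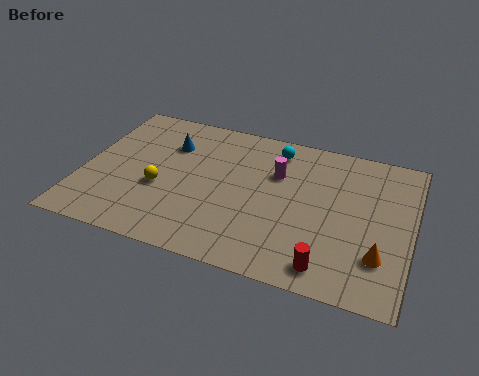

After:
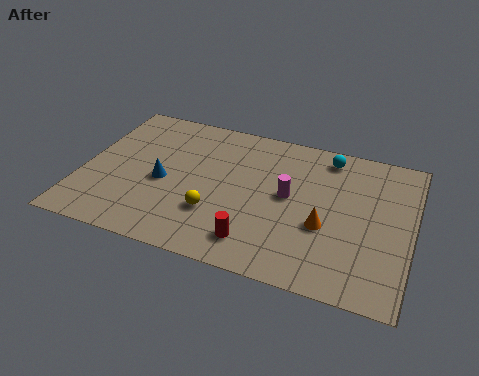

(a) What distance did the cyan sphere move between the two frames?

2.2

The cyan sphere moved from about (7.8, 7.4) to (10.0, 7.6), a distance of √(2.2² + 0.2²) ≈ 2.2.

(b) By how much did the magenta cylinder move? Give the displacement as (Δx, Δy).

(0.6, -1.2)

The magenta cylinder was at about (8.0, 5.9) and moved to about (8.6, 4.7).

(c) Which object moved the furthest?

the red cylinder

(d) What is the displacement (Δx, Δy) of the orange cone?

(-2.3, 1.0)

The orange cone was at about (12.5, 2.4) and moved to about (10.2, 3.4).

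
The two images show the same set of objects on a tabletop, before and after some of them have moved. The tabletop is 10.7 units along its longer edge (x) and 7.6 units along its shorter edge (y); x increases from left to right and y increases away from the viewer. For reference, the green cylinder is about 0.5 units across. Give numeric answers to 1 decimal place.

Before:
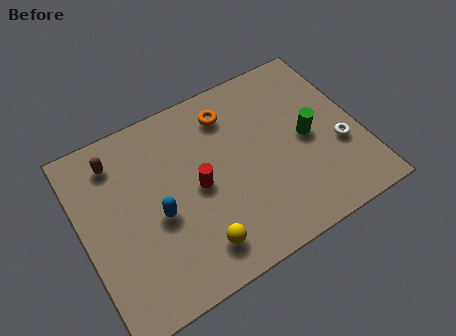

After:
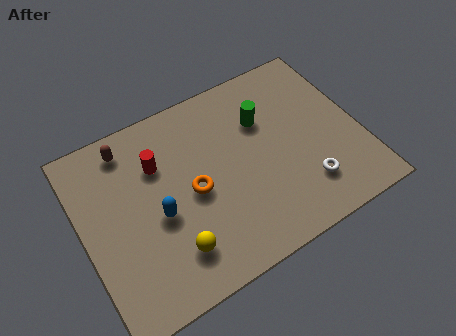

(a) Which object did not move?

the blue capsule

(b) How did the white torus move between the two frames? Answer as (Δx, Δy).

(-1.5, -1.0)

From the two frames, the white torus sits at roughly (9.8, 2.8) before and (8.3, 1.8) after.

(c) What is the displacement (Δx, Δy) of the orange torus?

(-1.8, -2.5)

The orange torus started near (6.0, 6.1) and ended near (4.2, 3.6).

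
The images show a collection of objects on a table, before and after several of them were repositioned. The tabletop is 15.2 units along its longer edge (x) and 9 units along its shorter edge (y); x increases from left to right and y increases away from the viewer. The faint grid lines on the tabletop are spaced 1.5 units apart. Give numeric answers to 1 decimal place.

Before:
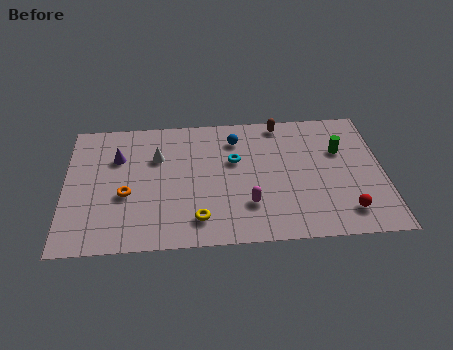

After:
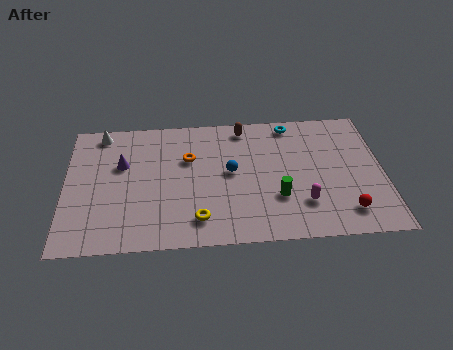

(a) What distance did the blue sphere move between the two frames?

2.3

From (8.2, 7.1) to (7.9, 4.8), the blue sphere covered √(0.3² + 2.3²) ≈ 2.3 units.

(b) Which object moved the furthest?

the green cylinder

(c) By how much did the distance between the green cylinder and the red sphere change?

-0.8

The distance was about 4.2 in the first image and 3.4 in the second, so they moved 0.8 units closer together.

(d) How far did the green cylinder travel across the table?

4.3

The green cylinder was near (13.2, 5.9) before and (10.1, 2.9) after, so it travelled √(3.1² + 3.0²) ≈ 4.3 units.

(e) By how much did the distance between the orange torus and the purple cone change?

+0.6

They were about 2.6 units apart before and 3.2 after — 0.6 units further apart.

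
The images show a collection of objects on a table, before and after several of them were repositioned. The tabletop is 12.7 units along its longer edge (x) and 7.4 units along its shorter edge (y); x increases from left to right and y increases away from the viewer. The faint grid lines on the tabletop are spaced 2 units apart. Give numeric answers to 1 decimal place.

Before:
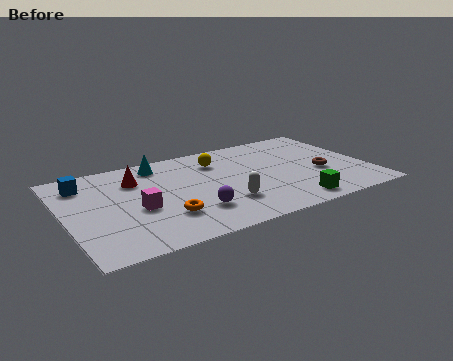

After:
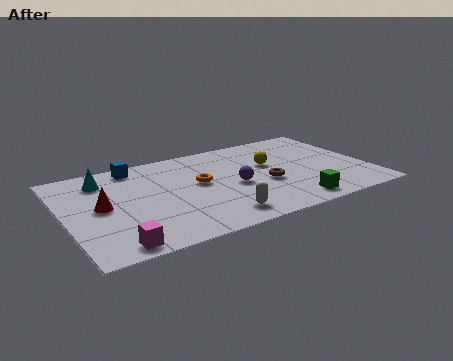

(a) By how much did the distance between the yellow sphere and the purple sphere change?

-1.8

They were about 3.9 units apart before and 2.1 after — 1.8 units closer together.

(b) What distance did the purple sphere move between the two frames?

2.3

The purple sphere moved from about (5.1, 2.0) to (7.0, 3.3), a distance of √(1.9² + 1.3²) ≈ 2.3.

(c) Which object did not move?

the green cube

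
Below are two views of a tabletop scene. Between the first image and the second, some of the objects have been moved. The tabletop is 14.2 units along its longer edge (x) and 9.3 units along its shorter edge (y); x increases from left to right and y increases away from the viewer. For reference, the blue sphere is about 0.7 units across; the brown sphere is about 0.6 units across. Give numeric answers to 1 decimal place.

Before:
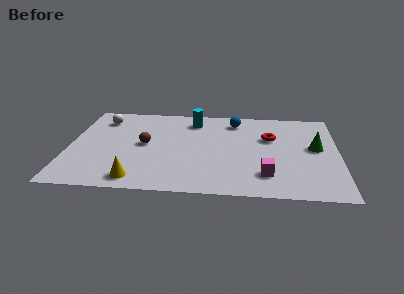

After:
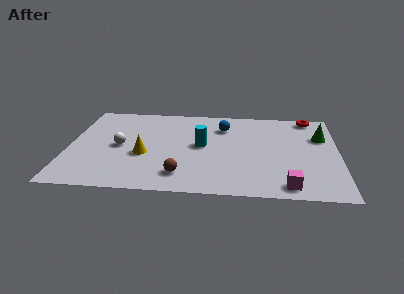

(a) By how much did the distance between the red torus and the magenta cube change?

+3.5

They were about 3.9 units apart before and 7.4 after — 3.5 units further apart.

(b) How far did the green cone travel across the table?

1.2

The green cone moved from about (13.0, 5.1) to (13.3, 6.3), a distance of √(0.3² + 1.2²) ≈ 1.2.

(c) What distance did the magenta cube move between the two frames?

1.5

The magenta cube moved from about (10.4, 2.1) to (11.5, 1.1), a distance of √(1.1² + 1.0²) ≈ 1.5.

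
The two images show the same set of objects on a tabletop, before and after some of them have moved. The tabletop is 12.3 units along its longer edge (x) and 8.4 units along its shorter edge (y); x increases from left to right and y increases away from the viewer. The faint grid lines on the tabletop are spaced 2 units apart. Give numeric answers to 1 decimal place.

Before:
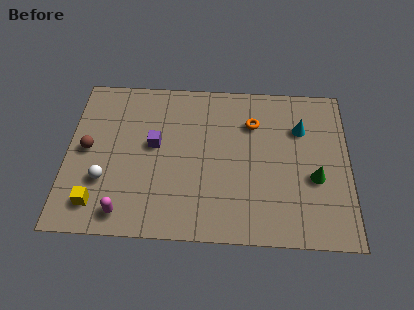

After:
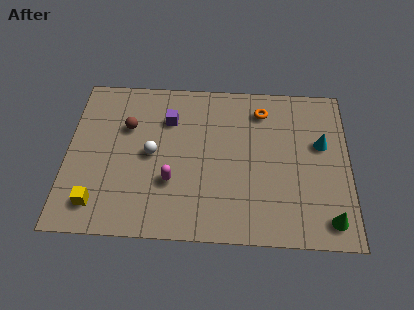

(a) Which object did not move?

the yellow cube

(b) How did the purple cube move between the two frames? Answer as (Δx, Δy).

(0.6, 1.4)

From the two frames, the purple cube sits at roughly (3.8, 4.7) before and (4.4, 6.1) after.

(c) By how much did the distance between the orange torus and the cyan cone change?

+1.0

They were about 2.1 units apart before and 3.1 after — 1.0 units further apart.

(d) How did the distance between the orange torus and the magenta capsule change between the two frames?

-1.8

Before: roughly 7.4 units apart; after: 5.6. That's 1.8 units closer together.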